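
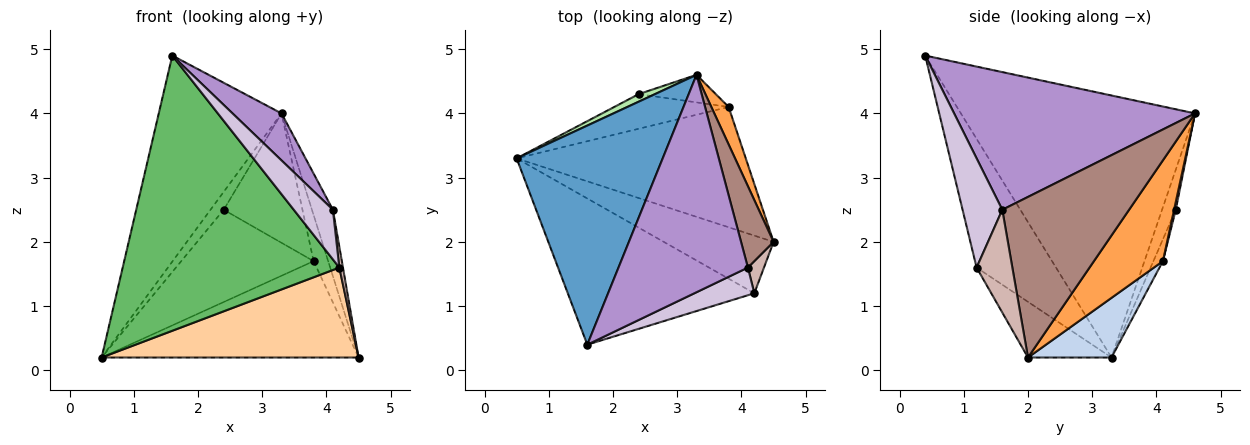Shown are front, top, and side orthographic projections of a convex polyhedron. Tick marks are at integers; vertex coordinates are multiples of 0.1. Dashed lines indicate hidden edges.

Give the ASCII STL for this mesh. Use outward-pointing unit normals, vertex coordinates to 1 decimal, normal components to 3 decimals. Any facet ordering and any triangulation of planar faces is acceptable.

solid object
 facet normal -0.794 0.416 0.443
  outer loop
   vertex 3.3 4.6 4.0
   vertex 0.5 3.3 0.2
   vertex 1.6 0.4 4.9
  endloop
 endfacet
 facet normal 0.199 0.613 -0.765
  outer loop
   vertex 3.8 4.1 1.7
   vertex 4.5 2.0 0.2
   vertex 0.5 3.3 0.2
  endloop
 endfacet
 facet normal 0.965 0.203 0.166
  outer loop
   vertex 3.8 4.1 1.7
   vertex 3.3 4.6 4.0
   vertex 4.5 2.0 0.2
  endloop
 endfacet
 facet normal -0.264 -0.812 -0.521
  outer loop
   vertex 4.2 1.2 1.6
   vertex 0.5 3.3 0.2
   vertex 4.5 2.0 0.2
  endloop
 endfacet
 facet normal -0.308 -0.840 -0.446
  outer loop
   vertex 4.2 1.2 1.6
   vertex 1.6 0.4 4.9
   vertex 0.5 3.3 0.2
  endloop
 endfacet
 facet normal -0.691 0.666 0.282
  outer loop
   vertex 2.4 4.3 2.5
   vertex 0.5 3.3 0.2
   vertex 3.3 4.6 4.0
  endloop
 endfacet
 facet normal -0.067 0.934 -0.351
  outer loop
   vertex 2.4 4.3 2.5
   vertex 3.8 4.1 1.7
   vertex 0.5 3.3 0.2
  endloop
 endfacet
 facet normal 0.021 0.978 -0.208
  outer loop
   vertex 2.4 4.3 2.5
   vertex 3.3 4.6 4.0
   vertex 3.8 4.1 1.7
  endloop
 endfacet
 facet normal 0.721 -0.147 0.678
  outer loop
   vertex 4.1 1.6 2.5
   vertex 3.3 4.6 4.0
   vertex 1.6 0.4 4.9
  endloop
 endfacet
 facet normal 0.663 -0.654 0.364
  outer loop
   vertex 4.1 1.6 2.5
   vertex 1.6 0.4 4.9
   vertex 4.2 1.2 1.6
  endloop
 endfacet
 facet normal 0.967 0.160 0.196
  outer loop
   vertex 4.1 1.6 2.5
   vertex 4.5 2.0 0.2
   vertex 3.3 4.6 4.0
  endloop
 endfacet
 facet normal 0.983 -0.100 0.154
  outer loop
   vertex 4.1 1.6 2.5
   vertex 4.2 1.2 1.6
   vertex 4.5 2.0 0.2
  endloop
 endfacet
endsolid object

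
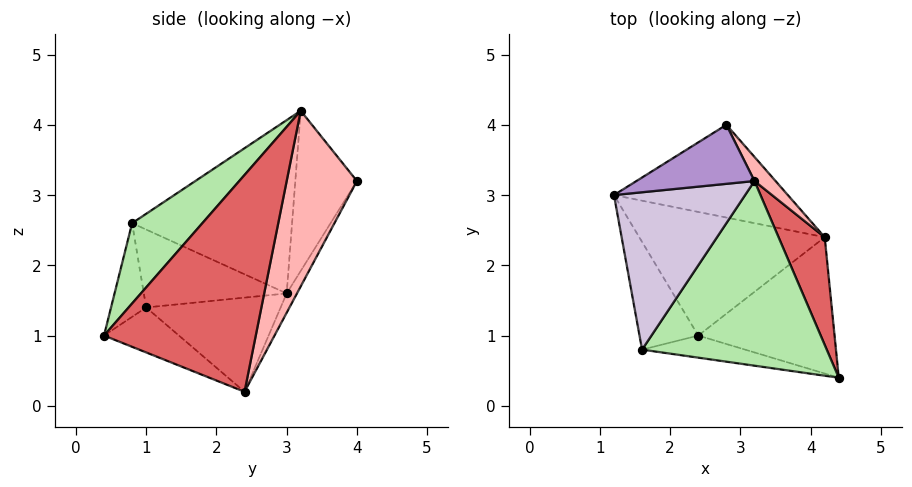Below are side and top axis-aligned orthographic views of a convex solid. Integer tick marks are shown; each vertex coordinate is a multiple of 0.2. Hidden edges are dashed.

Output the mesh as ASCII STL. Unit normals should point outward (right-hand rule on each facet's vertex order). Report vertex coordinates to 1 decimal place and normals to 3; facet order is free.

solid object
 facet normal -0.054 0.870 -0.490
  outer loop
   vertex 4.2 2.4 0.2
   vertex 1.2 3.0 1.6
   vertex 2.8 4.0 3.2
  endloop
 endfacet
 facet normal -0.736 -0.386 -0.555
  outer loop
   vertex 2.4 1.0 1.4
   vertex 1.6 0.8 2.6
   vertex 1.2 3.0 1.6
  endloop
 endfacet
 facet normal -0.334 -0.868 -0.367
  outer loop
   vertex 2.4 1.0 1.4
   vertex 4.4 0.4 1.0
   vertex 1.6 0.8 2.6
  endloop
 endfacet
 facet normal -0.445 -0.179 -0.877
  outer loop
   vertex 2.4 1.0 1.4
   vertex 1.2 3.0 1.6
   vertex 4.2 2.4 0.2
  endloop
 endfacet
 facet normal -0.290 -0.380 -0.878
  outer loop
   vertex 2.4 1.0 1.4
   vertex 4.2 2.4 0.2
   vertex 4.4 0.4 1.0
  endloop
 endfacet
 facet normal 0.300 -0.659 0.689
  outer loop
   vertex 3.2 3.2 4.2
   vertex 1.6 0.8 2.6
   vertex 4.4 0.4 1.0
  endloop
 endfacet
 facet normal 0.962 0.178 0.205
  outer loop
   vertex 3.2 3.2 4.2
   vertex 4.4 0.4 1.0
   vertex 4.2 2.4 0.2
  endloop
 endfacet
 facet normal 0.834 0.542 0.100
  outer loop
   vertex 3.2 3.2 4.2
   vertex 4.2 2.4 0.2
   vertex 2.8 4.0 3.2
  endloop
 endfacet
 facet normal -0.762 0.321 0.562
  outer loop
   vertex 3.2 3.2 4.2
   vertex 2.8 4.0 3.2
   vertex 1.2 3.0 1.6
  endloop
 endfacet
 facet normal -0.791 0.128 0.598
  outer loop
   vertex 3.2 3.2 4.2
   vertex 1.2 3.0 1.6
   vertex 1.6 0.8 2.6
  endloop
 endfacet
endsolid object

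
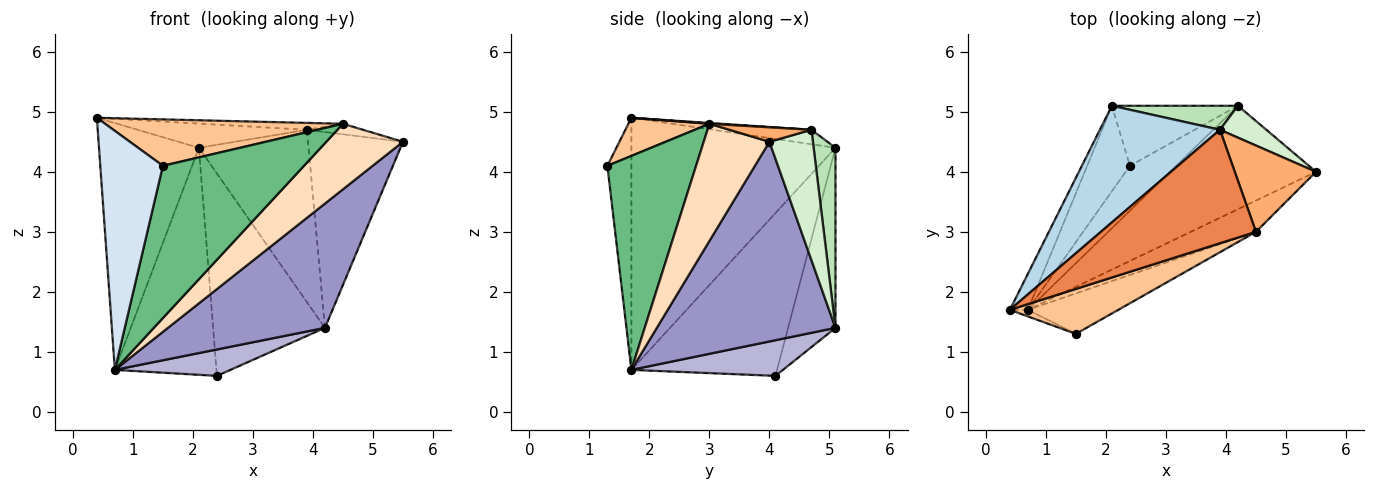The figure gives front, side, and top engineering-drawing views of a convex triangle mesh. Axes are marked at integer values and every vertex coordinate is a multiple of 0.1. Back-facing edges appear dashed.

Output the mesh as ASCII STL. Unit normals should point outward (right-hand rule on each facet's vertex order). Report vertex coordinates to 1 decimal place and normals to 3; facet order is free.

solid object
 facet normal -0.896 0.439 -0.064
  outer loop
   vertex 0.7 1.7 0.7
   vertex 0.4 1.7 4.9
   vertex 2.1 5.1 4.4
  endloop
 endfacet
 facet normal -0.802 0.559 -0.210
  outer loop
   vertex 0.7 1.7 0.7
   vertex 2.1 5.1 4.4
   vertex 2.4 4.1 0.6
  endloop
 endfacet
 facet normal -0.117 0.202 0.972
  outer loop
   vertex 3.9 4.7 4.7
   vertex 2.1 5.1 4.4
   vertex 0.4 1.7 4.9
  endloop
 endfacet
 facet normal -0.358 -0.933 -0.026
  outer loop
   vertex 1.5 1.3 4.1
   vertex 0.4 1.7 4.9
   vertex 0.7 1.7 0.7
  endloop
 endfacet
 facet normal 0.005 0.061 0.998
  outer loop
   vertex 4.5 3.0 4.8
   vertex 3.9 4.7 4.7
   vertex 0.4 1.7 4.9
  endloop
 endfacet
 facet normal 0.174 0.119 0.977
  outer loop
   vertex 4.5 3.0 4.8
   vertex 5.5 4.0 4.5
   vertex 3.9 4.7 4.7
  endloop
 endfacet
 facet normal 0.238 -0.698 0.676
  outer loop
   vertex 4.5 3.0 4.8
   vertex 0.4 1.7 4.9
   vertex 1.5 1.3 4.1
  endloop
 endfacet
 facet normal 0.612 -0.714 -0.341
  outer loop
   vertex 4.5 3.0 4.8
   vertex 0.7 1.7 0.7
   vertex 5.5 4.0 4.5
  endloop
 endfacet
 facet normal 0.519 -0.826 -0.219
  outer loop
   vertex 4.5 3.0 4.8
   vertex 1.5 1.3 4.1
   vertex 0.7 1.7 0.7
  endloop
 endfacet
 facet normal -0.376 0.888 -0.263
  outer loop
   vertex 4.2 5.1 1.4
   vertex 2.4 4.1 0.6
   vertex 2.1 5.1 4.4
  endloop
 endfacet
 facet normal 0.193 0.972 0.135
  outer loop
   vertex 4.2 5.1 1.4
   vertex 2.1 5.1 4.4
   vertex 3.9 4.7 4.7
  endloop
 endfacet
 facet normal 0.412 0.899 0.146
  outer loop
   vertex 4.2 5.1 1.4
   vertex 3.9 4.7 4.7
   vertex 5.5 4.0 4.5
  endloop
 endfacet
 facet normal 0.658 -0.579 -0.481
  outer loop
   vertex 4.2 5.1 1.4
   vertex 5.5 4.0 4.5
   vertex 0.7 1.7 0.7
  endloop
 endfacet
 facet normal 0.554 -0.422 -0.718
  outer loop
   vertex 4.2 5.1 1.4
   vertex 0.7 1.7 0.7
   vertex 2.4 4.1 0.6
  endloop
 endfacet
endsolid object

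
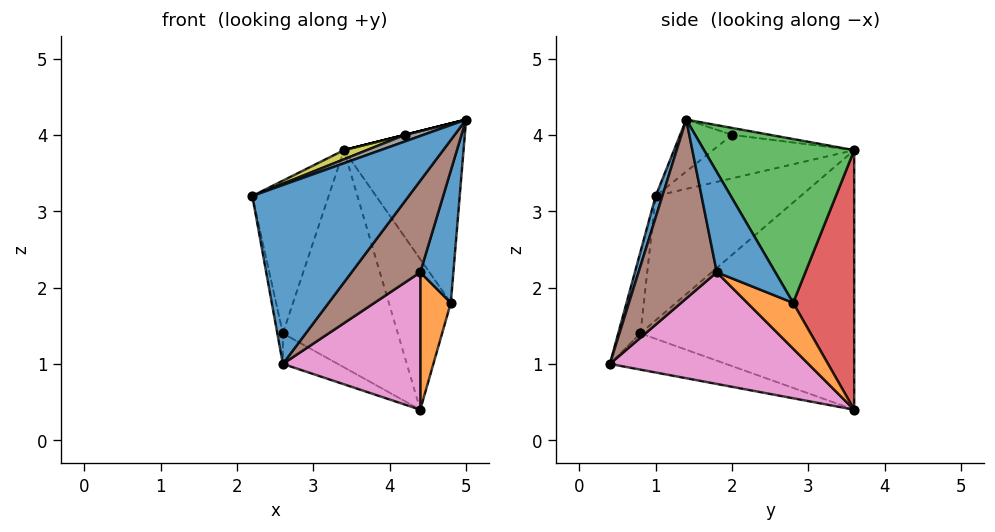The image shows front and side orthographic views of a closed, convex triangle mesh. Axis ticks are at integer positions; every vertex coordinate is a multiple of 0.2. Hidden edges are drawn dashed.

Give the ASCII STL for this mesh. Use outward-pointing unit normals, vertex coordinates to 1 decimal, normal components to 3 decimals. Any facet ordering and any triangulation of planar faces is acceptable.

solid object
 facet normal 0.041 -0.962 0.270
  outer loop
   vertex 2.6 0.4 1.0
   vertex 5.0 1.4 4.2
   vertex 2.2 1.0 3.2
  endloop
 endfacet
 facet normal -0.943 0.236 -0.236
  outer loop
   vertex 2.6 0.8 1.4
   vertex 2.6 0.4 1.0
   vertex 2.2 1.0 3.2
  endloop
 endfacet
 facet normal -0.831 0.394 -0.394
  outer loop
   vertex 2.6 0.8 1.4
   vertex 4.4 3.6 0.4
   vertex 2.6 0.4 1.0
  endloop
 endfacet
 facet normal -0.859 0.452 -0.241
  outer loop
   vertex 2.6 0.8 1.4
   vertex 2.2 1.0 3.2
   vertex 3.4 3.6 3.8
  endloop
 endfacet
 facet normal -0.853 0.459 -0.251
  outer loop
   vertex 2.6 0.8 1.4
   vertex 3.4 3.6 3.8
   vertex 4.4 3.6 0.4
  endloop
 endfacet
 facet normal 0.708 -0.621 -0.337
  outer loop
   vertex 4.4 1.8 2.2
   vertex 5.0 1.4 4.2
   vertex 2.6 0.4 1.0
  endloop
 endfacet
 facet normal 0.715 -0.495 -0.495
  outer loop
   vertex 4.4 1.8 2.2
   vertex 2.6 0.4 1.0
   vertex 4.4 3.6 0.4
  endloop
 endfacet
 facet normal -0.320 -0.113 0.941
  outer loop
   vertex 4.2 2.0 4.0
   vertex 2.2 1.0 3.2
   vertex 5.0 1.4 4.2
  endloop
 endfacet
 facet normal -0.346 -0.056 0.936
  outer loop
   vertex 4.2 2.0 4.0
   vertex 3.4 3.6 3.8
   vertex 2.2 1.0 3.2
  endloop
 endfacet
 facet normal -0.243 0.000 0.970
  outer loop
   vertex 4.2 2.0 4.0
   vertex 5.0 1.4 4.2
   vertex 3.4 3.6 3.8
  endloop
 endfacet
 facet normal 0.819 -0.463 -0.338
  outer loop
   vertex 4.8 2.8 1.8
   vertex 5.0 1.4 4.2
   vertex 4.4 1.8 2.2
  endloop
 endfacet
 facet normal 0.728 -0.485 -0.485
  outer loop
   vertex 4.8 2.8 1.8
   vertex 4.4 1.8 2.2
   vertex 4.4 3.6 0.4
  endloop
 endfacet
 facet normal 0.750 0.597 0.286
  outer loop
   vertex 4.8 2.8 1.8
   vertex 3.4 3.6 3.8
   vertex 5.0 1.4 4.2
  endloop
 endfacet
 facet normal 0.687 0.698 0.202
  outer loop
   vertex 4.8 2.8 1.8
   vertex 4.4 3.6 0.4
   vertex 3.4 3.6 3.8
  endloop
 endfacet
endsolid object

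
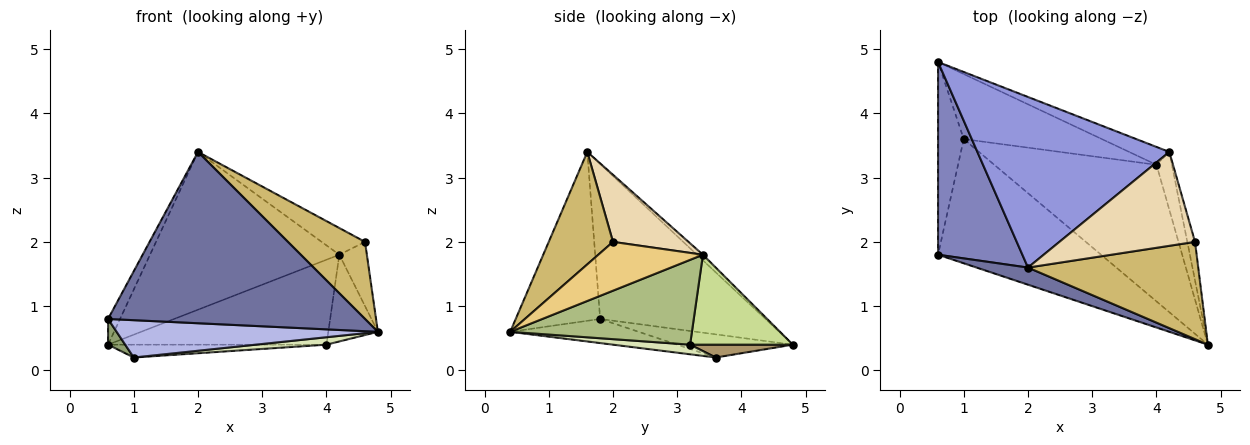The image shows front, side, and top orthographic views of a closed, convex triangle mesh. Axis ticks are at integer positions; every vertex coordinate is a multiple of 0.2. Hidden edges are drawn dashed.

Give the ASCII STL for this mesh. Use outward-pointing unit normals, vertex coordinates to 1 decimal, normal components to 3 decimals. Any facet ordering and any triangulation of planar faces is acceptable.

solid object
 facet normal -0.311 -0.946 0.095
  outer loop
   vertex 2.0 1.6 3.4
   vertex 0.6 1.8 0.8
   vertex 4.8 0.4 0.6
  endloop
 endfacet
 facet normal -0.877 0.064 0.477
  outer loop
   vertex 2.0 1.6 3.4
   vertex 0.6 4.8 0.4
   vertex 0.6 1.8 0.8
  endloop
 endfacet
 facet normal -0.021 0.679 0.734
  outer loop
   vertex 4.2 3.4 1.8
   vertex 0.6 4.8 0.4
   vertex 2.0 1.6 3.4
  endloop
 endfacet
 facet normal -0.140 -0.285 -0.948
  outer loop
   vertex 1.0 3.6 0.2
   vertex 4.8 0.4 0.6
   vertex 0.6 1.8 0.8
  endloop
 endfacet
 facet normal -0.666 -0.099 -0.740
  outer loop
   vertex 1.0 3.6 0.2
   vertex 0.6 1.8 0.8
   vertex 0.6 4.8 0.4
  endloop
 endfacet
 facet normal 0.950 0.259 -0.173
  outer loop
   vertex 4.0 3.2 0.4
   vertex 4.2 3.4 1.8
   vertex 4.8 0.4 0.6
  endloop
 endfacet
 facet normal 0.418 0.889 -0.187
  outer loop
   vertex 4.0 3.2 0.4
   vertex 0.6 4.8 0.4
   vertex 4.2 3.4 1.8
  endloop
 endfacet
 facet normal 0.059 -0.054 -0.997
  outer loop
   vertex 4.0 3.2 0.4
   vertex 4.8 0.4 0.6
   vertex 1.0 3.6 0.2
  endloop
 endfacet
 facet normal 0.091 0.193 -0.977
  outer loop
   vertex 4.0 3.2 0.4
   vertex 1.0 3.6 0.2
   vertex 0.6 4.8 0.4
  endloop
 endfacet
 facet normal 0.460 -0.552 0.696
  outer loop
   vertex 4.6 2.0 2.0
   vertex 2.0 1.6 3.4
   vertex 4.8 0.4 0.6
  endloop
 endfacet
 facet normal 0.956 0.252 -0.151
  outer loop
   vertex 4.6 2.0 2.0
   vertex 4.8 0.4 0.6
   vertex 4.2 3.4 1.8
  endloop
 endfacet
 facet normal 0.430 0.247 0.869
  outer loop
   vertex 4.6 2.0 2.0
   vertex 4.2 3.4 1.8
   vertex 2.0 1.6 3.4
  endloop
 endfacet
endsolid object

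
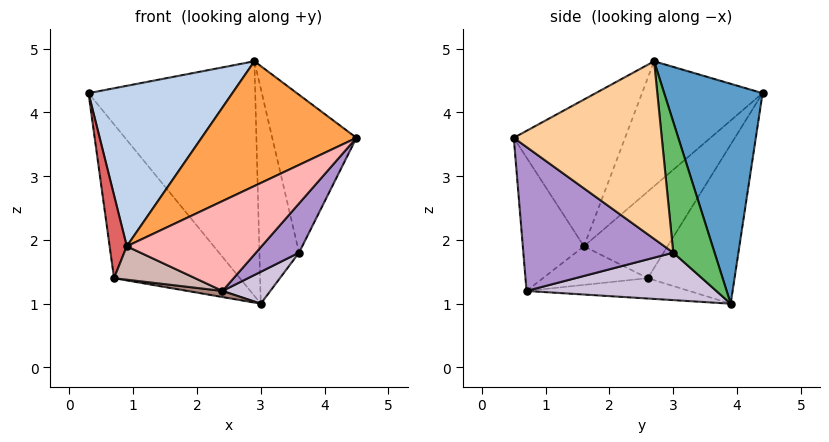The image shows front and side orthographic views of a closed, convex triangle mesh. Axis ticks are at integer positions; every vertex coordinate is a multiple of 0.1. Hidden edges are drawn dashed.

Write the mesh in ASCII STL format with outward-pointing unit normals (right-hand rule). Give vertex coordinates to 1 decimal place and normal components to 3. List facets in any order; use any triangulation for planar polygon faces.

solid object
 facet normal 0.489 0.828 0.274
  outer loop
   vertex 2.9 2.7 4.8
   vertex 3.0 3.9 1.0
   vertex 0.3 4.4 4.3
  endloop
 endfacet
 facet normal -0.518 -0.618 0.592
  outer loop
   vertex 0.9 1.6 1.9
   vertex 2.9 2.7 4.8
   vertex 0.3 4.4 4.3
  endloop
 endfacet
 facet normal -0.476 -0.662 0.579
  outer loop
   vertex 0.9 1.6 1.9
   vertex 4.5 0.5 3.6
   vertex 2.9 2.7 4.8
  endloop
 endfacet
 facet normal 0.843 0.480 0.245
  outer loop
   vertex 3.6 3.0 1.8
   vertex 2.9 2.7 4.8
   vertex 4.5 0.5 3.6
  endloop
 endfacet
 facet normal 0.702 0.674 0.231
  outer loop
   vertex 3.6 3.0 1.8
   vertex 3.0 3.9 1.0
   vertex 2.9 2.7 4.8
  endloop
 endfacet
 facet normal -0.489 0.709 -0.508
  outer loop
   vertex 0.7 2.6 1.4
   vertex 0.3 4.4 4.3
   vertex 3.0 3.9 1.0
  endloop
 endfacet
 facet normal -0.980 -0.201 -0.010
  outer loop
   vertex 0.7 2.6 1.4
   vertex 0.9 1.6 1.9
   vertex 0.3 4.4 4.3
  endloop
 endfacet
 facet normal -0.397 -0.876 0.275
  outer loop
   vertex 2.4 0.7 1.2
   vertex 4.5 0.5 3.6
   vertex 0.9 1.6 1.9
  endloop
 endfacet
 facet normal 0.727 -0.209 -0.654
  outer loop
   vertex 2.4 0.7 1.2
   vertex 3.6 3.0 1.8
   vertex 4.5 0.5 3.6
  endloop
 endfacet
 facet normal 0.685 -0.173 -0.708
  outer loop
   vertex 2.4 0.7 1.2
   vertex 3.0 3.9 1.0
   vertex 3.6 3.0 1.8
  endloop
 endfacet
 facet normal -0.153 -0.033 -0.988
  outer loop
   vertex 2.4 0.7 1.2
   vertex 0.7 2.6 1.4
   vertex 3.0 3.9 1.0
  endloop
 endfacet
 facet normal -0.586 -0.453 -0.672
  outer loop
   vertex 2.4 0.7 1.2
   vertex 0.9 1.6 1.9
   vertex 0.7 2.6 1.4
  endloop
 endfacet
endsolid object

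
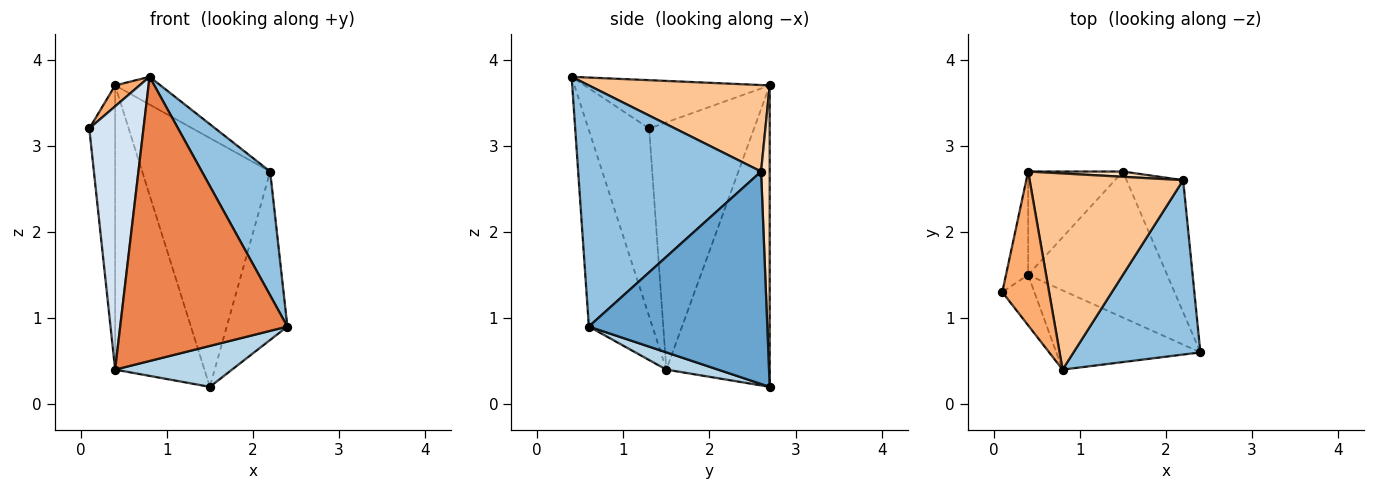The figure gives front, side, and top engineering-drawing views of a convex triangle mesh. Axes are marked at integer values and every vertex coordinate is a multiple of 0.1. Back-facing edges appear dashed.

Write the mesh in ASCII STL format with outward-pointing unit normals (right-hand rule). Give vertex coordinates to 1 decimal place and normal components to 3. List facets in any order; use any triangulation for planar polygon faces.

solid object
 facet normal 0.918 0.312 -0.245
  outer loop
   vertex 2.2 2.6 2.7
   vertex 2.4 0.6 0.9
   vertex 1.5 2.7 0.2
  endloop
 endfacet
 facet normal 0.840 -0.314 0.442
  outer loop
   vertex 2.2 2.6 2.7
   vertex 0.8 0.4 3.8
   vertex 2.4 0.6 0.9
  endloop
 endfacet
 facet normal 0.118 -0.268 -0.956
  outer loop
   vertex 0.4 1.5 0.4
   vertex 1.5 2.7 0.2
   vertex 2.4 0.6 0.9
  endloop
 endfacet
 facet normal -0.740 -0.660 -0.126
  outer loop
   vertex 0.4 1.5 0.4
   vertex 0.8 0.4 3.8
   vertex 0.1 1.3 3.2
  endloop
 endfacet
 facet normal -0.344 -0.904 -0.252
  outer loop
   vertex 0.4 1.5 0.4
   vertex 2.4 0.6 0.9
   vertex 0.8 0.4 3.8
  endloop
 endfacet
 facet normal -0.715 -0.094 0.693
  outer loop
   vertex 0.4 2.7 3.7
   vertex 0.1 1.3 3.2
   vertex 0.8 0.4 3.8
  endloop
 endfacet
 facet normal 0.487 0.122 0.865
  outer loop
   vertex 0.4 2.7 3.7
   vertex 0.8 0.4 3.8
   vertex 2.2 2.6 2.7
  endloop
 endfacet
 facet normal 0.067 0.998 0.021
  outer loop
   vertex 0.4 2.7 3.7
   vertex 2.2 2.6 2.7
   vertex 1.5 2.7 0.2
  endloop
 endfacet
 facet normal -0.967 0.238 -0.087
  outer loop
   vertex 0.4 2.7 3.7
   vertex 0.4 1.5 0.4
   vertex 0.1 1.3 3.2
  endloop
 endfacet
 facet normal -0.736 0.636 -0.231
  outer loop
   vertex 0.4 2.7 3.7
   vertex 1.5 2.7 0.2
   vertex 0.4 1.5 0.4
  endloop
 endfacet
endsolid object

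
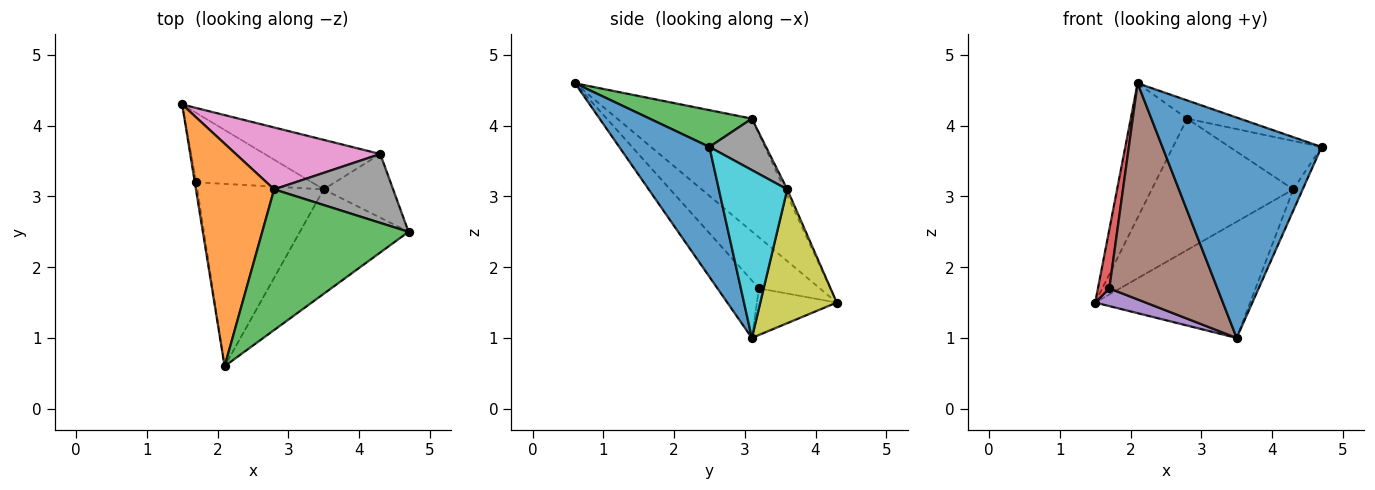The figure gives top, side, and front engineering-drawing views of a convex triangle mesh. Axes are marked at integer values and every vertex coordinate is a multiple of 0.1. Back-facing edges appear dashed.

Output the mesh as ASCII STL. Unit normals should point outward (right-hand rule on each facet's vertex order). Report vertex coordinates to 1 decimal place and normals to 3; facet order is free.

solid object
 facet normal 0.456 -0.804 -0.381
  outer loop
   vertex 3.5 3.1 1.0
   vertex 4.7 2.5 3.7
   vertex 2.1 0.6 4.6
  endloop
 endfacet
 facet normal -0.777 0.325 0.539
  outer loop
   vertex 2.8 3.1 4.1
   vertex 1.5 4.3 1.5
   vertex 2.1 0.6 4.6
  endloop
 endfacet
 facet normal 0.242 0.125 0.962
  outer loop
   vertex 2.8 3.1 4.1
   vertex 2.1 0.6 4.6
   vertex 4.7 2.5 3.7
  endloop
 endfacet
 facet normal -0.982 -0.184 -0.029
  outer loop
   vertex 1.7 3.2 1.7
   vertex 2.1 0.6 4.6
   vertex 1.5 4.3 1.5
  endloop
 endfacet
 facet normal -0.364 -0.230 -0.903
  outer loop
   vertex 1.7 3.2 1.7
   vertex 1.5 4.3 1.5
   vertex 3.5 3.1 1.0
  endloop
 endfacet
 facet normal -0.281 -0.733 -0.619
  outer loop
   vertex 1.7 3.2 1.7
   vertex 3.5 3.1 1.0
   vertex 2.1 0.6 4.6
  endloop
 endfacet
 facet normal -0.017 0.904 0.426
  outer loop
   vertex 4.3 3.6 3.1
   vertex 1.5 4.3 1.5
   vertex 2.8 3.1 4.1
  endloop
 endfacet
 facet normal 0.334 0.542 0.771
  outer loop
   vertex 4.3 3.6 3.1
   vertex 2.8 3.1 4.1
   vertex 4.7 2.5 3.7
  endloop
 endfacet
 facet normal 0.413 0.838 -0.357
  outer loop
   vertex 4.3 3.6 3.1
   vertex 3.5 3.1 1.0
   vertex 1.5 4.3 1.5
  endloop
 endfacet
 facet normal 0.917 0.126 -0.379
  outer loop
   vertex 4.3 3.6 3.1
   vertex 4.7 2.5 3.7
   vertex 3.5 3.1 1.0
  endloop
 endfacet
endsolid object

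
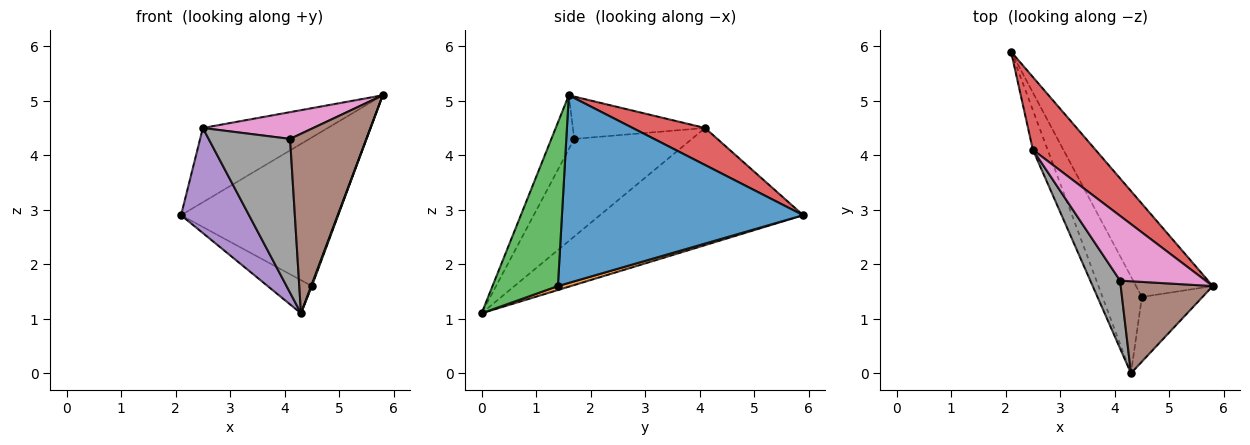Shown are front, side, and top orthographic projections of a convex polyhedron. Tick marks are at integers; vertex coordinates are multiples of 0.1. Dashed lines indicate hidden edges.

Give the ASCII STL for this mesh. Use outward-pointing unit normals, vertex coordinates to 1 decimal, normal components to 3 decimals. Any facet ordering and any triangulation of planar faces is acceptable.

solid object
 facet normal 0.793 0.516 -0.324
  outer loop
   vertex 4.5 1.4 1.6
   vertex 2.1 5.9 2.9
   vertex 5.8 1.6 5.1
  endloop
 endfacet
 facet normal 0.095 0.323 -0.942
  outer loop
   vertex 4.5 1.4 1.6
   vertex 4.3 0.0 1.1
   vertex 2.1 5.9 2.9
  endloop
 endfacet
 facet normal 0.938 -0.010 -0.348
  outer loop
   vertex 4.5 1.4 1.6
   vertex 5.8 1.6 5.1
   vertex 4.3 0.0 1.1
  endloop
 endfacet
 facet normal 0.382 0.660 0.647
  outer loop
   vertex 2.5 4.1 4.5
   vertex 5.8 1.6 5.1
   vertex 2.1 5.9 2.9
  endloop
 endfacet
 facet normal -0.942 -0.315 -0.119
  outer loop
   vertex 2.5 4.1 4.5
   vertex 2.1 5.9 2.9
   vertex 4.3 0.0 1.1
  endloop
 endfacet
 facet normal -0.258 -0.860 0.441
  outer loop
   vertex 4.1 1.7 4.3
   vertex 4.3 0.0 1.1
   vertex 5.8 1.6 5.1
  endloop
 endfacet
 facet normal -0.416 -0.347 0.840
  outer loop
   vertex 4.1 1.7 4.3
   vertex 5.8 1.6 5.1
   vertex 2.5 4.1 4.5
  endloop
 endfacet
 facet normal -0.798 -0.552 0.243
  outer loop
   vertex 4.1 1.7 4.3
   vertex 2.5 4.1 4.5
   vertex 4.3 0.0 1.1
  endloop
 endfacet
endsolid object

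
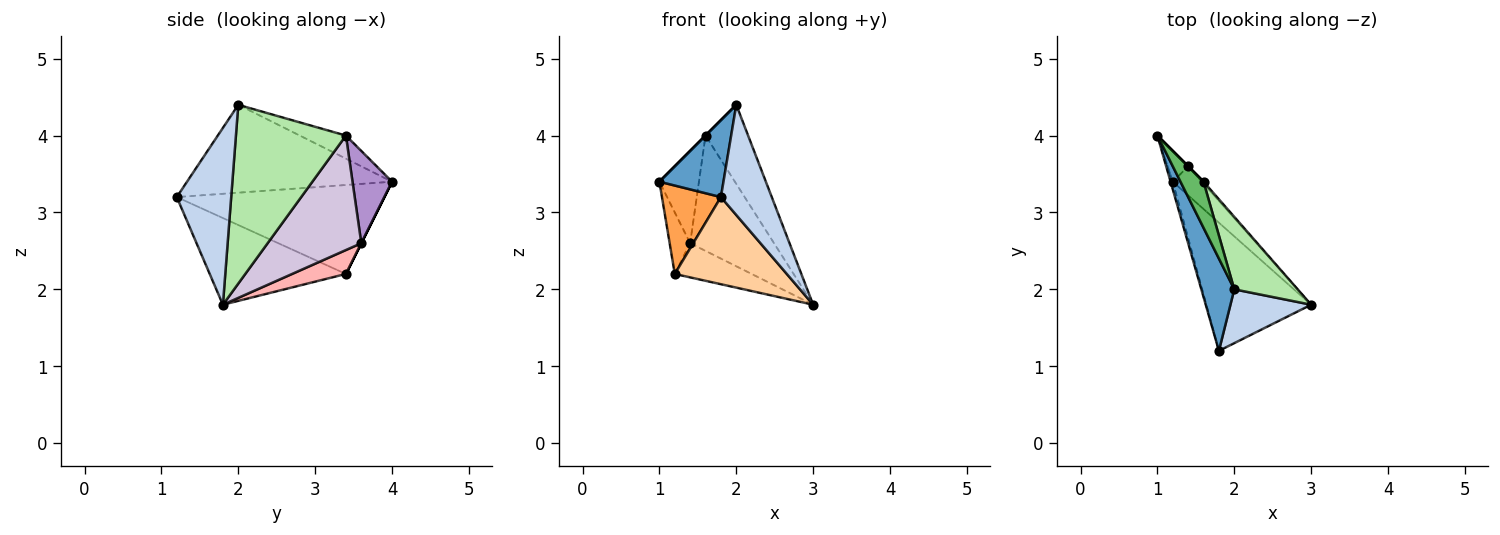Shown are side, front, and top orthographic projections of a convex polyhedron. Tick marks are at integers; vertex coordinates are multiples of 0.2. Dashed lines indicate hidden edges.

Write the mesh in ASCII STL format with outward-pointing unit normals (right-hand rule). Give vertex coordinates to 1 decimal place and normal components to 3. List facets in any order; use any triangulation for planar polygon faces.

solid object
 facet normal -0.899 -0.281 0.337
  outer loop
   vertex 2.0 2.0 4.4
   vertex 1.0 4.0 3.4
   vertex 1.8 1.2 3.2
  endloop
 endfacet
 facet normal 0.693 -0.648 0.316
  outer loop
   vertex 2.0 2.0 4.4
   vertex 1.8 1.2 3.2
   vertex 3.0 1.8 1.8
  endloop
 endfacet
 facet normal -0.962 -0.273 -0.024
  outer loop
   vertex 1.2 3.4 2.2
   vertex 1.8 1.2 3.2
   vertex 1.0 4.0 3.4
  endloop
 endfacet
 facet normal -0.564 -0.464 -0.683
  outer loop
   vertex 1.2 3.4 2.2
   vertex 3.0 1.8 1.8
   vertex 1.8 1.2 3.2
  endloop
 endfacet
 facet normal -0.707 0.000 0.707
  outer loop
   vertex 1.6 3.4 4.0
   vertex 1.0 4.0 3.4
   vertex 2.0 2.0 4.4
  endloop
 endfacet
 facet normal 0.885 0.343 0.314
  outer loop
   vertex 1.6 3.4 4.0
   vertex 2.0 2.0 4.4
   vertex 3.0 1.8 1.8
  endloop
 endfacet
 facet normal 0.000 0.894 -0.447
  outer loop
   vertex 1.4 3.6 2.6
   vertex 1.2 3.4 2.2
   vertex 1.0 4.0 3.4
  endloop
 endfacet
 facet normal 0.471 0.672 -0.571
  outer loop
   vertex 1.4 3.6 2.6
   vertex 3.0 1.8 1.8
   vertex 1.2 3.4 2.2
  endloop
 endfacet
 facet normal 0.707 0.707 0.000
  outer loop
   vertex 1.4 3.6 2.6
   vertex 1.0 4.0 3.4
   vertex 1.6 3.4 4.0
  endloop
 endfacet
 facet normal 0.745 0.667 -0.011
  outer loop
   vertex 1.4 3.6 2.6
   vertex 1.6 3.4 4.0
   vertex 3.0 1.8 1.8
  endloop
 endfacet
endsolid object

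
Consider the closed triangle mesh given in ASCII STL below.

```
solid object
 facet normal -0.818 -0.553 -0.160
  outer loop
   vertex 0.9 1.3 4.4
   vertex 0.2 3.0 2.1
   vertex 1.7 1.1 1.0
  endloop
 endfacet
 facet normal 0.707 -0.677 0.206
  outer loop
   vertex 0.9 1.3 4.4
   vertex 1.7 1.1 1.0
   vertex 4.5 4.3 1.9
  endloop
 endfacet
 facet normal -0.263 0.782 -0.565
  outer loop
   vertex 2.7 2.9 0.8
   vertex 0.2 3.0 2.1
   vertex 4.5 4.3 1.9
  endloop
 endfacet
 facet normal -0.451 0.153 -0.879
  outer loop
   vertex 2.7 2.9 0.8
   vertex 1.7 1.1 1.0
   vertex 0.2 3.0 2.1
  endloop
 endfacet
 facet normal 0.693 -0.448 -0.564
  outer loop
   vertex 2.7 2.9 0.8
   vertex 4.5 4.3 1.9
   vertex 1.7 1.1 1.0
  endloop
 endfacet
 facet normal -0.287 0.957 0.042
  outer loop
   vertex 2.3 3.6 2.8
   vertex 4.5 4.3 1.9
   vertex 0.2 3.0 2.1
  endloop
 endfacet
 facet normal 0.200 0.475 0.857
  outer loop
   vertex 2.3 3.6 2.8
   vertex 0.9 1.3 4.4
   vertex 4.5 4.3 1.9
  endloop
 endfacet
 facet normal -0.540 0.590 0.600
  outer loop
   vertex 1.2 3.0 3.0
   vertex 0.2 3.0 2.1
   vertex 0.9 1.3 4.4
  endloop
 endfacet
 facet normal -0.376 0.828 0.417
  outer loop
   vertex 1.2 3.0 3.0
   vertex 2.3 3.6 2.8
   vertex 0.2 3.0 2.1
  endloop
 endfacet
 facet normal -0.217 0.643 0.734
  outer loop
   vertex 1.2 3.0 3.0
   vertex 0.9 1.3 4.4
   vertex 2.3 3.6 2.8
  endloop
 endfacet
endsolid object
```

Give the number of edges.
15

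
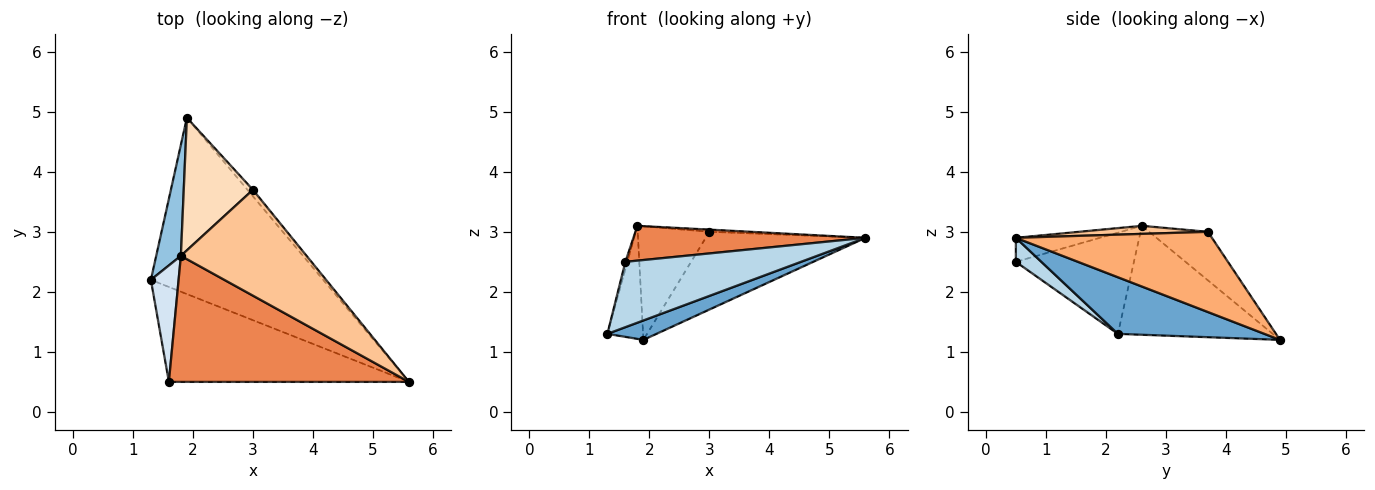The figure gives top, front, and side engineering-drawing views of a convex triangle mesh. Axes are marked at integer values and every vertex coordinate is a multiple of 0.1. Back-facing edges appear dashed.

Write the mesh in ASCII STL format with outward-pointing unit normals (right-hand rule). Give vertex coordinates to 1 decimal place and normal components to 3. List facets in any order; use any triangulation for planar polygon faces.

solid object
 facet normal 0.310 -0.104 -0.945
  outer loop
   vertex 1.9 4.9 1.2
   vertex 5.6 0.5 2.9
   vertex 1.3 2.2 1.3
  endloop
 endfacet
 facet normal -0.952 0.219 0.216
  outer loop
   vertex 1.8 2.6 3.1
   vertex 1.9 4.9 1.2
   vertex 1.3 2.2 1.3
  endloop
 endfacet
 facet normal 0.082 -0.565 -0.821
  outer loop
   vertex 1.6 0.5 2.5
   vertex 1.3 2.2 1.3
   vertex 5.6 0.5 2.9
  endloop
 endfacet
 facet normal -0.964 0.016 0.264
  outer loop
   vertex 1.6 0.5 2.5
   vertex 1.8 2.6 3.1
   vertex 1.3 2.2 1.3
  endloop
 endfacet
 facet normal -0.096 -0.265 0.959
  outer loop
   vertex 1.6 0.5 2.5
   vertex 5.6 0.5 2.9
   vertex 1.8 2.6 3.1
  endloop
 endfacet
 facet normal 0.774 0.631 -0.053
  outer loop
   vertex 3.0 3.7 3.0
   vertex 5.6 0.5 2.9
   vertex 1.9 4.9 1.2
  endloop
 endfacet
 facet normal 0.064 0.021 0.998
  outer loop
   vertex 3.0 3.7 3.0
   vertex 1.8 2.6 3.1
   vertex 5.6 0.5 2.9
  endloop
 endfacet
 facet normal -0.470 0.574 0.670
  outer loop
   vertex 3.0 3.7 3.0
   vertex 1.9 4.9 1.2
   vertex 1.8 2.6 3.1
  endloop
 endfacet
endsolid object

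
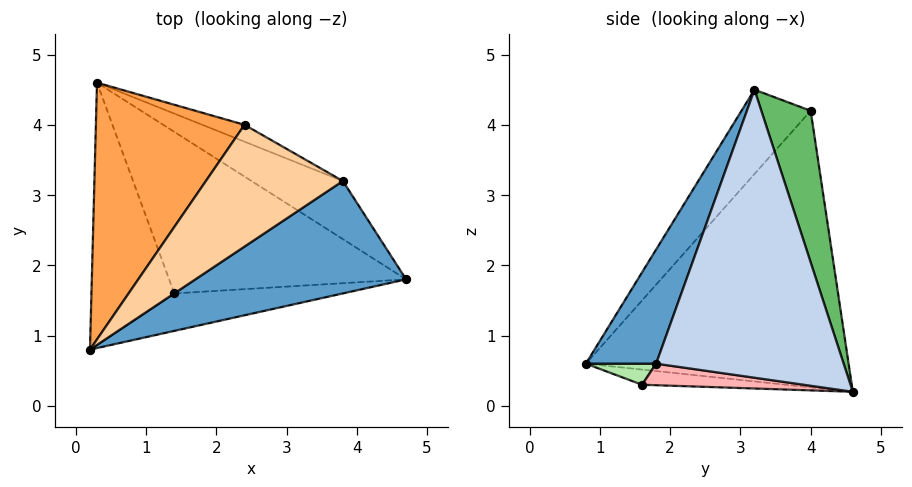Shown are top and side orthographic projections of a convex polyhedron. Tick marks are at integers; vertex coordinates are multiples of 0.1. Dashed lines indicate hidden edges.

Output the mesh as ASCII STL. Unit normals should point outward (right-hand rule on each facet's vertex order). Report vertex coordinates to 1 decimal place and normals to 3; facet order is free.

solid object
 facet normal 0.201 -0.906 0.372
  outer loop
   vertex 3.8 3.2 4.5
   vertex 0.2 0.8 0.6
   vertex 4.7 1.8 0.6
  endloop
 endfacet
 facet normal 0.540 0.824 -0.171
  outer loop
   vertex 3.8 3.2 4.5
   vertex 4.7 1.8 0.6
   vertex 0.3 4.6 0.2
  endloop
 endfacet
 facet normal -0.879 0.073 0.472
  outer loop
   vertex 2.4 4.0 4.2
   vertex 0.3 4.6 0.2
   vertex 0.2 0.8 0.6
  endloop
 endfacet
 facet normal -0.450 -0.513 0.731
  outer loop
   vertex 2.4 4.0 4.2
   vertex 0.2 0.8 0.6
   vertex 3.8 3.2 4.5
  endloop
 endfacet
 facet normal 0.514 0.846 -0.143
  outer loop
   vertex 2.4 4.0 4.2
   vertex 3.8 3.2 4.5
   vertex 0.3 4.6 0.2
  endloop
 endfacet
 facet normal 0.108 -0.487 -0.866
  outer loop
   vertex 1.4 1.6 0.3
   vertex 4.7 1.8 0.6
   vertex 0.2 0.8 0.6
  endloop
 endfacet
 facet normal -0.179 -0.098 -0.979
  outer loop
   vertex 1.4 1.6 0.3
   vertex 0.2 0.8 0.6
   vertex 0.3 4.6 0.2
  endloop
 endfacet
 facet normal 0.091 0.000 -0.996
  outer loop
   vertex 1.4 1.6 0.3
   vertex 0.3 4.6 0.2
   vertex 4.7 1.8 0.6
  endloop
 endfacet
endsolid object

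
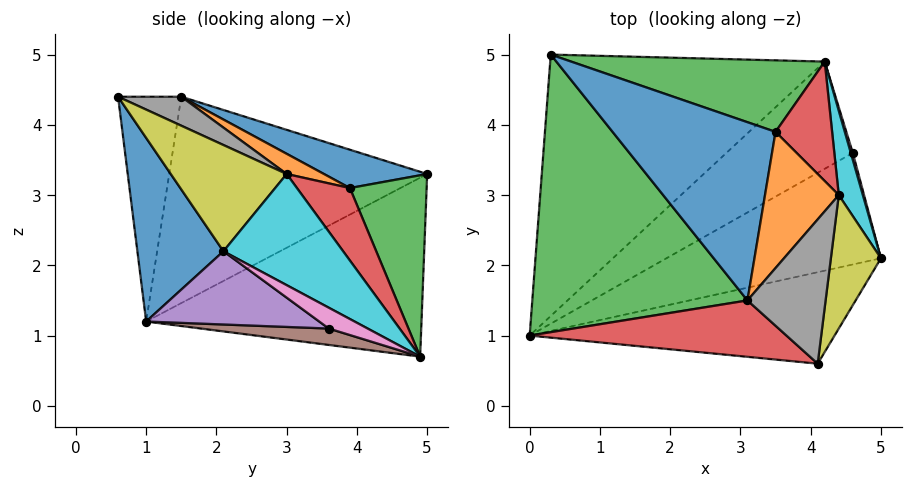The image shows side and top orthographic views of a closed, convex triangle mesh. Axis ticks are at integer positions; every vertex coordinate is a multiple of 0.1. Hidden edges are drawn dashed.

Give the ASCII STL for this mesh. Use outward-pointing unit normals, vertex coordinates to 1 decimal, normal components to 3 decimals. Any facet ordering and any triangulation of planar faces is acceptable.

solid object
 facet normal 0.278 -0.843 -0.461
  outer loop
   vertex 4.1 0.6 4.4
   vertex 0.0 1.0 1.2
   vertex 5.0 2.1 2.2
  endloop
 endfacet
 facet normal -0.492 0.433 -0.755
  outer loop
   vertex 4.2 4.9 0.7
   vertex 0.0 1.0 1.2
   vertex 0.3 5.0 3.3
  endloop
 endfacet
 facet normal -0.658 -0.311 0.686
  outer loop
   vertex 3.1 1.5 4.4
   vertex 0.3 5.0 3.3
   vertex 0.0 1.0 1.2
  endloop
 endfacet
 facet normal -0.532 -0.591 0.607
  outer loop
   vertex 3.1 1.5 4.4
   vertex 0.0 1.0 1.2
   vertex 4.1 0.6 4.4
  endloop
 endfacet
 facet normal 0.276 -0.519 -0.809
  outer loop
   vertex 4.6 3.6 1.1
   vertex 5.0 2.1 2.2
   vertex 0.0 1.0 1.2
  endloop
 endfacet
 facet normal 0.124 -0.257 -0.958
  outer loop
   vertex 4.6 3.6 1.1
   vertex 0.0 1.0 1.2
   vertex 4.2 4.9 0.7
  endloop
 endfacet
 facet normal 0.944 0.318 0.091
  outer loop
   vertex 4.6 3.6 1.1
   vertex 4.2 4.9 0.7
   vertex 5.0 2.1 2.2
  endloop
 endfacet
 facet normal 0.324 0.360 0.875
  outer loop
   vertex 4.4 3.0 3.3
   vertex 3.1 1.5 4.4
   vertex 4.1 0.6 4.4
  endloop
 endfacet
 facet normal 0.902 0.082 0.425
  outer loop
   vertex 4.4 3.0 3.3
   vertex 4.1 0.6 4.4
   vertex 5.0 2.1 2.2
  endloop
 endfacet
 facet normal 0.910 0.366 0.197
  outer loop
   vertex 4.4 3.0 3.3
   vertex 5.0 2.1 2.2
   vertex 4.2 4.9 0.7
  endloop
 endfacet
 facet normal 0.206 0.439 0.874
  outer loop
   vertex 3.5 3.9 3.1
   vertex 0.3 5.0 3.3
   vertex 3.1 1.5 4.4
  endloop
 endfacet
 facet normal 0.238 0.432 0.870
  outer loop
   vertex 3.5 3.9 3.1
   vertex 3.1 1.5 4.4
   vertex 4.4 3.0 3.3
  endloop
 endfacet
 facet normal 0.316 0.839 0.442
  outer loop
   vertex 3.5 3.9 3.1
   vertex 4.2 4.9 0.7
   vertex 0.3 5.0 3.3
  endloop
 endfacet
 facet normal 0.579 0.679 0.452
  outer loop
   vertex 3.5 3.9 3.1
   vertex 4.4 3.0 3.3
   vertex 4.2 4.9 0.7
  endloop
 endfacet
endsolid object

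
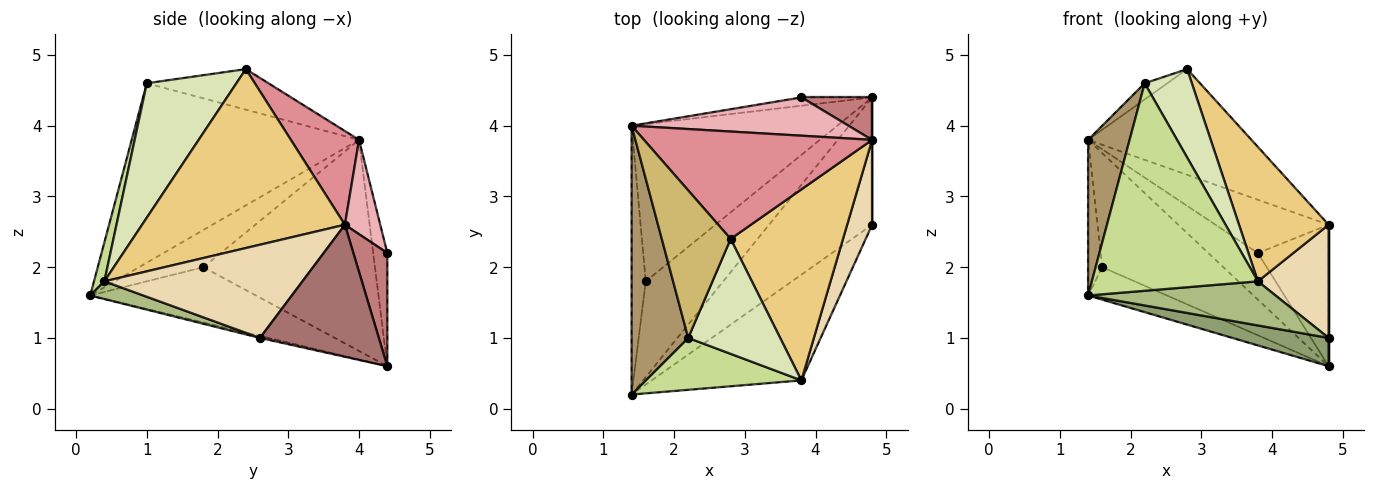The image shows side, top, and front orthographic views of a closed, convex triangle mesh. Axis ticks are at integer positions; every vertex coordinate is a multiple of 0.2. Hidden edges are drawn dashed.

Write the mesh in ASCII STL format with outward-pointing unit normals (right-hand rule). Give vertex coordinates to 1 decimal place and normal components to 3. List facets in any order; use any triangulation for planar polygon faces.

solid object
 facet normal -0.560 0.266 -0.785
  outer loop
   vertex 1.6 1.8 2.0
   vertex 4.8 4.4 0.6
   vertex 1.4 0.2 1.6
  endloop
 endfacet
 facet normal -0.916 0.201 -0.348
  outer loop
   vertex 1.6 1.8 2.0
   vertex 1.4 0.2 1.6
   vertex 1.4 4.0 3.8
  endloop
 endfacet
 facet normal -0.639 0.451 -0.623
  outer loop
   vertex 1.6 1.8 2.0
   vertex 1.4 4.0 3.8
   vertex 4.8 4.4 0.6
  endloop
 endfacet
 facet normal -0.271 0.948 -0.169
  outer loop
   vertex 3.8 4.4 2.2
   vertex 4.8 4.4 0.6
   vertex 1.4 4.0 3.8
  endloop
 endfacet
 facet normal -0.019 -0.217 -0.976
  outer loop
   vertex 4.8 2.6 1.0
   vertex 1.4 0.2 1.6
   vertex 4.8 4.4 0.6
  endloop
 endfacet
 facet normal 0.108 -0.383 -0.917
  outer loop
   vertex 4.8 2.6 1.0
   vertex 3.8 0.4 1.8
   vertex 1.4 0.2 1.6
  endloop
 endfacet
 facet normal 0.061 -0.968 0.242
  outer loop
   vertex 2.2 1.0 4.6
   vertex 1.4 0.2 1.6
   vertex 3.8 0.4 1.8
  endloop
 endfacet
 facet normal 0.757 -0.398 0.518
  outer loop
   vertex 2.2 1.0 4.6
   vertex 3.8 0.4 1.8
   vertex 2.8 2.4 4.8
  endloop
 endfacet
 facet normal -0.940 -0.172 0.296
  outer loop
   vertex 2.2 1.0 4.6
   vertex 1.4 4.0 3.8
   vertex 1.4 0.2 1.6
  endloop
 endfacet
 facet normal -0.505 0.094 0.858
  outer loop
   vertex 2.2 1.0 4.6
   vertex 2.8 2.4 4.8
   vertex 1.4 4.0 3.8
  endloop
 endfacet
 facet normal 0.793 -0.350 0.498
  outer loop
   vertex 4.8 3.8 2.6
   vertex 2.8 2.4 4.8
   vertex 3.8 0.4 1.8
  endloop
 endfacet
 facet normal 0.913 -0.326 0.245
  outer loop
   vertex 4.8 3.8 2.6
   vertex 3.8 0.4 1.8
   vertex 4.8 2.6 1.0
  endloop
 endfacet
 facet normal 1.000 0.000 0.000
  outer loop
   vertex 4.8 3.8 2.6
   vertex 4.8 2.6 1.0
   vertex 4.8 4.4 0.6
  endloop
 endfacet
 facet normal 0.418 0.870 0.261
  outer loop
   vertex 4.8 3.8 2.6
   vertex 4.8 4.4 0.6
   vertex 3.8 4.4 2.2
  endloop
 endfacet
 facet normal 0.281 0.673 0.684
  outer loop
   vertex 4.8 3.8 2.6
   vertex 1.4 4.0 3.8
   vertex 2.8 2.4 4.8
  endloop
 endfacet
 facet normal 0.246 0.787 0.566
  outer loop
   vertex 4.8 3.8 2.6
   vertex 3.8 4.4 2.2
   vertex 1.4 4.0 3.8
  endloop
 endfacet
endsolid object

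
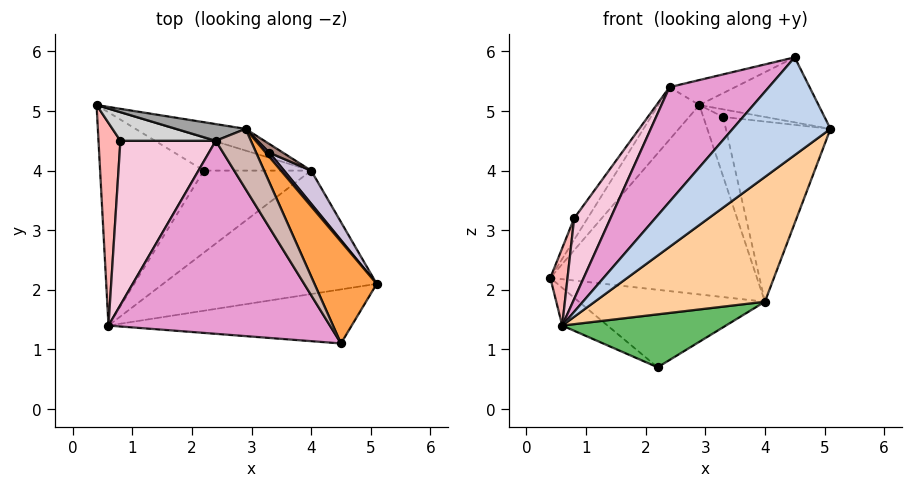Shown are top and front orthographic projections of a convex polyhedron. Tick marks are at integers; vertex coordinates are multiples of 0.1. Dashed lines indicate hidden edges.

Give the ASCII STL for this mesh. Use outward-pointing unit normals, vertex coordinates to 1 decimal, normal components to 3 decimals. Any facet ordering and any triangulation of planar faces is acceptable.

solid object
 facet normal -0.581 0.142 -0.801
  outer loop
   vertex 0.6 1.4 1.4
   vertex 0.4 5.1 2.2
   vertex 2.2 4.0 0.7
  endloop
 endfacet
 facet normal 0.441 -0.786 -0.434
  outer loop
   vertex 0.6 1.4 1.4
   vertex 5.1 2.1 4.7
   vertex 4.5 1.1 5.9
  endloop
 endfacet
 facet normal 0.619 0.422 0.662
  outer loop
   vertex 2.9 4.7 5.1
   vertex 4.5 1.1 5.9
   vertex 5.1 2.1 4.7
  endloop
 endfacet
 facet normal 0.531 -0.602 -0.596
  outer loop
   vertex 4.0 4.0 1.8
   vertex 5.1 2.1 4.7
   vertex 0.6 1.4 1.4
  endloop
 endfacet
 facet normal 0.457 -0.482 -0.747
  outer loop
   vertex 4.0 4.0 1.8
   vertex 0.6 1.4 1.4
   vertex 2.2 4.0 0.7
  endloop
 endfacet
 facet normal 0.232 0.896 -0.379
  outer loop
   vertex 4.0 4.0 1.8
   vertex 2.2 4.0 0.7
   vertex 0.4 5.1 2.2
  endloop
 endfacet
 facet normal 0.279 0.954 -0.109
  outer loop
   vertex 4.0 4.0 1.8
   vertex 0.4 5.1 2.2
   vertex 2.9 4.7 5.1
  endloop
 endfacet
 facet normal -0.944 -0.117 0.307
  outer loop
   vertex 0.8 4.5 3.2
   vertex 0.4 5.1 2.2
   vertex 0.6 1.4 1.4
  endloop
 endfacet
 facet normal 0.745 0.579 0.331
  outer loop
   vertex 3.3 4.3 4.9
   vertex 2.9 4.7 5.1
   vertex 5.1 2.1 4.7
  endloop
 endfacet
 facet normal 0.774 0.623 0.114
  outer loop
   vertex 3.3 4.3 4.9
   vertex 5.1 2.1 4.7
   vertex 4.0 4.0 1.8
  endloop
 endfacet
 facet normal 0.728 0.679 0.099
  outer loop
   vertex 3.3 4.3 4.9
   vertex 4.0 4.0 1.8
   vertex 2.9 4.7 5.1
  endloop
 endfacet
 facet normal 0.372 0.356 0.857
  outer loop
   vertex 2.4 4.5 5.4
   vertex 4.5 1.1 5.9
   vertex 2.9 4.7 5.1
  endloop
 endfacet
 facet normal -0.718 -0.355 0.599
  outer loop
   vertex 2.4 4.5 5.4
   vertex 0.6 1.4 1.4
   vertex 4.5 1.1 5.9
  endloop
 endfacet
 facet normal -0.777 -0.278 0.565
  outer loop
   vertex 2.4 4.5 5.4
   vertex 0.8 4.5 3.2
   vertex 0.6 1.4 1.4
  endloop
 endfacet
 facet normal -0.195 0.935 0.297
  outer loop
   vertex 2.4 4.5 5.4
   vertex 2.9 4.7 5.1
   vertex 0.4 5.1 2.2
  endloop
 endfacet
 facet normal -0.740 0.404 0.538
  outer loop
   vertex 2.4 4.5 5.4
   vertex 0.4 5.1 2.2
   vertex 0.8 4.5 3.2
  endloop
 endfacet
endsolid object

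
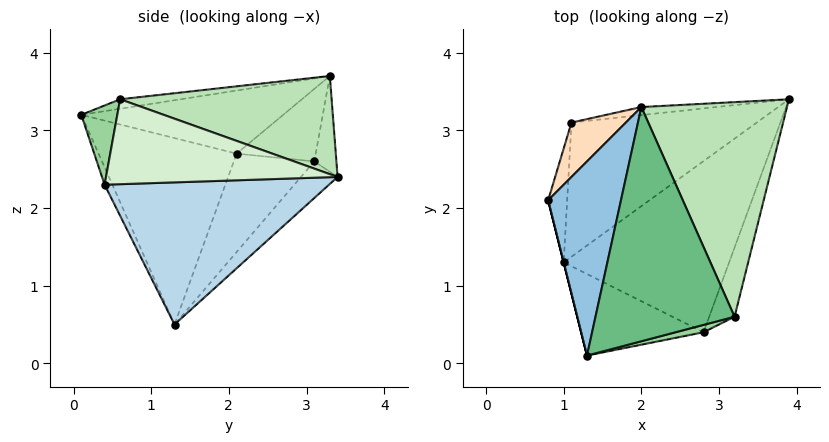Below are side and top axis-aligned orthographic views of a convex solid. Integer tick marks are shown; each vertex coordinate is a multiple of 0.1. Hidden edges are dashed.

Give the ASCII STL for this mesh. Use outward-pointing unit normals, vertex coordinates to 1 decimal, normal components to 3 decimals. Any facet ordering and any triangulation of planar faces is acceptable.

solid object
 facet normal -0.970 -0.243 0.000
  outer loop
   vertex 1.0 1.3 0.5
   vertex 1.3 0.1 3.2
   vertex 0.8 2.1 2.7
  endloop
 endfacet
 facet normal -0.655 0.025 0.755
  outer loop
   vertex 2.0 3.3 3.7
   vertex 0.8 2.1 2.7
   vertex 1.3 0.1 3.2
  endloop
 endfacet
 facet normal 0.637 -0.209 -0.742
  outer loop
   vertex 2.8 0.4 2.3
   vertex 1.0 1.3 0.5
   vertex 3.9 3.4 2.4
  endloop
 endfacet
 facet normal -0.057 -0.915 -0.400
  outer loop
   vertex 2.8 0.4 2.3
   vertex 1.3 0.1 3.2
   vertex 1.0 1.3 0.5
  endloop
 endfacet
 facet normal -0.127 0.756 -0.642
  outer loop
   vertex 1.1 3.1 2.6
   vertex 3.9 3.4 2.4
   vertex 1.0 1.3 0.5
  endloop
 endfacet
 facet normal -0.112 0.990 -0.088
  outer loop
   vertex 1.1 3.1 2.6
   vertex 2.0 3.3 3.7
   vertex 3.9 3.4 2.4
  endloop
 endfacet
 facet normal -0.947 0.266 -0.183
  outer loop
   vertex 1.1 3.1 2.6
   vertex 1.0 1.3 0.5
   vertex 0.8 2.1 2.7
  endloop
 endfacet
 facet normal -0.766 0.287 0.575
  outer loop
   vertex 1.1 3.1 2.6
   vertex 0.8 2.1 2.7
   vertex 2.0 3.3 3.7
  endloop
 endfacet
 facet normal -0.067 -0.140 0.988
  outer loop
   vertex 3.2 0.6 3.4
   vertex 2.0 3.3 3.7
   vertex 1.3 0.1 3.2
  endloop
 endfacet
 facet normal 0.245 -0.966 0.086
  outer loop
   vertex 3.2 0.6 3.4
   vertex 1.3 0.1 3.2
   vertex 2.8 0.4 2.3
  endloop
 endfacet
 facet normal 0.552 0.154 0.819
  outer loop
   vertex 3.2 0.6 3.4
   vertex 3.9 3.4 2.4
   vertex 2.0 3.3 3.7
  endloop
 endfacet
 facet normal 0.907 -0.323 -0.271
  outer loop
   vertex 3.2 0.6 3.4
   vertex 2.8 0.4 2.3
   vertex 3.9 3.4 2.4
  endloop
 endfacet
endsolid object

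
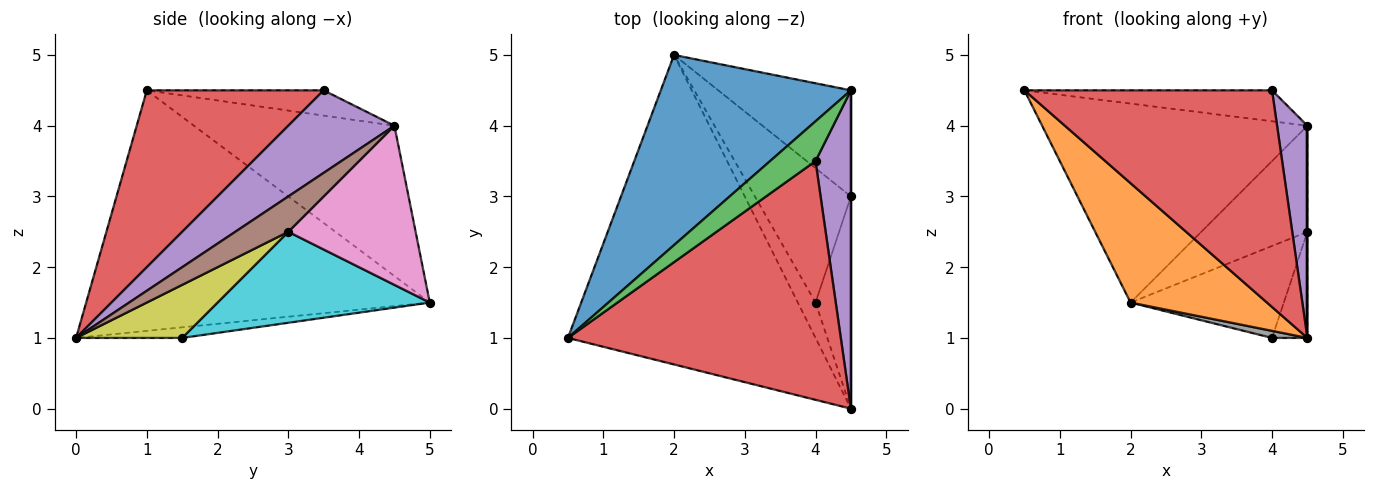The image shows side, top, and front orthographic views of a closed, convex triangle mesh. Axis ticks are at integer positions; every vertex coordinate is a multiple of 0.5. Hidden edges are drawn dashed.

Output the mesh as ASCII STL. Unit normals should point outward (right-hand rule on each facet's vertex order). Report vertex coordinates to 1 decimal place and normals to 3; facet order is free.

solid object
 facet normal -0.479 0.634 0.606
  outer loop
   vertex 2.0 5.0 1.5
   vertex 0.5 1.0 4.5
   vertex 4.5 4.5 4.0
  endloop
 endfacet
 facet normal -0.672 -0.267 -0.691
  outer loop
   vertex 2.0 5.0 1.5
   vertex 4.5 0.0 1.0
   vertex 0.5 1.0 4.5
  endloop
 endfacet
 facet normal -0.402 0.562 0.723
  outer loop
   vertex 4.0 3.5 4.5
   vertex 4.5 4.5 4.0
   vertex 0.5 1.0 4.5
  endloop
 endfacet
 facet normal 0.433 -0.606 0.668
  outer loop
   vertex 4.0 3.5 4.5
   vertex 0.5 1.0 4.5
   vertex 4.5 0.0 1.0
  endloop
 endfacet
 facet normal 0.889 -0.254 0.381
  outer loop
   vertex 4.0 3.5 4.5
   vertex 4.5 0.0 1.0
   vertex 4.5 4.5 4.0
  endloop
 endfacet
 facet normal 1.000 0.000 0.000
  outer loop
   vertex 4.5 3.0 2.5
   vertex 4.5 4.5 4.0
   vertex 4.5 0.0 1.0
  endloop
 endfacet
 facet normal 0.647 0.539 -0.539
  outer loop
   vertex 4.5 3.0 2.5
   vertex 2.0 5.0 1.5
   vertex 4.5 4.5 4.0
  endloop
 endfacet
 facet normal -0.507 -0.169 -0.845
  outer loop
   vertex 4.0 1.5 1.0
   vertex 4.5 0.0 1.0
   vertex 2.0 5.0 1.5
  endloop
 endfacet
 facet normal 0.802 0.267 -0.535
  outer loop
   vertex 4.0 1.5 1.0
   vertex 4.5 3.0 2.5
   vertex 4.5 0.0 1.0
  endloop
 endfacet
 facet normal 0.616 0.445 -0.650
  outer loop
   vertex 4.0 1.5 1.0
   vertex 2.0 5.0 1.5
   vertex 4.5 3.0 2.5
  endloop
 endfacet
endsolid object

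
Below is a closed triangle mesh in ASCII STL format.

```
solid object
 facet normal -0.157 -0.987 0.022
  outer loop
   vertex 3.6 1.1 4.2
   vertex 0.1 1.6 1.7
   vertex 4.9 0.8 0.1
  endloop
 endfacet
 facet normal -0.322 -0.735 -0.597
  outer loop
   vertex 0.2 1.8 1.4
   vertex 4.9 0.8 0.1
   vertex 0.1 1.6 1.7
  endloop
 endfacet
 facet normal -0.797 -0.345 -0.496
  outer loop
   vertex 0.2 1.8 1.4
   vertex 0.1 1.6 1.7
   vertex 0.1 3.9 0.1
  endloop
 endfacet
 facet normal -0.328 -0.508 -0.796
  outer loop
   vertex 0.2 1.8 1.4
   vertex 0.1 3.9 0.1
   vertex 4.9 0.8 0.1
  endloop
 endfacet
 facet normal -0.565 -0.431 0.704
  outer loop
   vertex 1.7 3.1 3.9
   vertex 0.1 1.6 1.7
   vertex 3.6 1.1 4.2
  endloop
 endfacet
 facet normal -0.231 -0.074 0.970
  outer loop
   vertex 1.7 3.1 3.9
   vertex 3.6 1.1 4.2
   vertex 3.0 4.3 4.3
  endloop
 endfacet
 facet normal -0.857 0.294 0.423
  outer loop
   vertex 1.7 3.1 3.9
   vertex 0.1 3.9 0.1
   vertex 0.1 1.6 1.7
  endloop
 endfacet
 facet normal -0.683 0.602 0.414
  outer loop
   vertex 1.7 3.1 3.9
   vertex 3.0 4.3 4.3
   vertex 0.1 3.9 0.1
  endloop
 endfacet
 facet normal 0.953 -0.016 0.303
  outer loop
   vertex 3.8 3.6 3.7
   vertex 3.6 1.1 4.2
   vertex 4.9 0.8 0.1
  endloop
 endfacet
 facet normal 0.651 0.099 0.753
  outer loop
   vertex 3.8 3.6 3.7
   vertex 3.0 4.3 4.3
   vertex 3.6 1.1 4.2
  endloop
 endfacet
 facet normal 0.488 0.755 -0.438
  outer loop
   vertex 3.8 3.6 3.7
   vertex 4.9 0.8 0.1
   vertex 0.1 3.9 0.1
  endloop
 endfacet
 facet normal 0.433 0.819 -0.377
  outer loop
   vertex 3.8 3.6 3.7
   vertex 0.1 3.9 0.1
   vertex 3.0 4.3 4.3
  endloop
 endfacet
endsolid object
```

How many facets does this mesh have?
12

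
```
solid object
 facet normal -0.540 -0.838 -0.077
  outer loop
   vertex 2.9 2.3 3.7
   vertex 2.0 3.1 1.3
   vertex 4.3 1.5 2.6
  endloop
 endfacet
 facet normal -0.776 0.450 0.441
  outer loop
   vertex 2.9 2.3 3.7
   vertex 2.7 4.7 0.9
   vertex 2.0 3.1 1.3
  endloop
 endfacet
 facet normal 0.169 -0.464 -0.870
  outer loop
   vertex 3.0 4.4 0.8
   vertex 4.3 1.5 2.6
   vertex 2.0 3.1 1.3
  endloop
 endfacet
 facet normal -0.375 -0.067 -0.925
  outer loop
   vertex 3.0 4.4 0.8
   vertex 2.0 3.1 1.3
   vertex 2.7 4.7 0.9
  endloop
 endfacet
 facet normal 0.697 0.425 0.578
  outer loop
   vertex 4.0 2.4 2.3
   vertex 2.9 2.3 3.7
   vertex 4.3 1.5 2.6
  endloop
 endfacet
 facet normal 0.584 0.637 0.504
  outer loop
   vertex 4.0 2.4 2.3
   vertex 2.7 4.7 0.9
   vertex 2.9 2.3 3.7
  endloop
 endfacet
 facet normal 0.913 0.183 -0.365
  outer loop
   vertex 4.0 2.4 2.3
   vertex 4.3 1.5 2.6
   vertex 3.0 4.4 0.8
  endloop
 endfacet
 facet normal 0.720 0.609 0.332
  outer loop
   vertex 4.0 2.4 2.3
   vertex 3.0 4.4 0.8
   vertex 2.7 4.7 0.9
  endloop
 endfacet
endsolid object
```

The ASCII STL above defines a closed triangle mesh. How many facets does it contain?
8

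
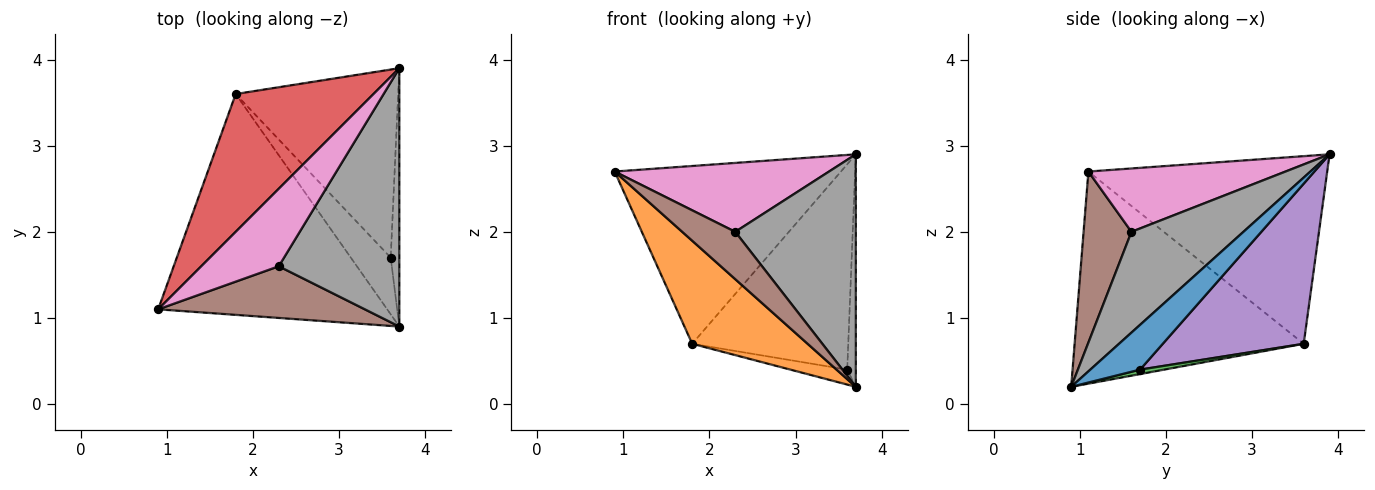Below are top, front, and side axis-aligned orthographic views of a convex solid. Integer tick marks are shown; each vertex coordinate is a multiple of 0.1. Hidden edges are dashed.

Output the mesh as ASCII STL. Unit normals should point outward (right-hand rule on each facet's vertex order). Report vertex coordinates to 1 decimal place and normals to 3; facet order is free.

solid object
 facet normal 0.968 0.168 -0.186
  outer loop
   vertex 3.6 1.7 0.4
   vertex 3.7 3.9 2.9
   vertex 3.7 0.9 0.2
  endloop
 endfacet
 facet normal -0.643 -0.324 -0.694
  outer loop
   vertex 1.8 3.6 0.7
   vertex 3.7 0.9 0.2
   vertex 0.9 1.1 2.7
  endloop
 endfacet
 facet normal 0.108 0.254 -0.961
  outer loop
   vertex 1.8 3.6 0.7
   vertex 3.6 1.7 0.4
   vertex 3.7 0.9 0.2
  endloop
 endfacet
 facet normal -0.641 0.607 0.470
  outer loop
   vertex 1.8 3.6 0.7
   vertex 0.9 1.1 2.7
   vertex 3.7 3.9 2.9
  endloop
 endfacet
 facet normal 0.554 0.614 -0.562
  outer loop
   vertex 1.8 3.6 0.7
   vertex 3.7 3.9 2.9
   vertex 3.6 1.7 0.4
  endloop
 endfacet
 facet normal 0.521 -0.577 0.629
  outer loop
   vertex 2.3 1.6 2.0
   vertex 0.9 1.1 2.7
   vertex 3.7 0.9 0.2
  endloop
 endfacet
 facet normal 0.521 -0.567 0.638
  outer loop
   vertex 2.3 1.6 2.0
   vertex 3.7 3.9 2.9
   vertex 0.9 1.1 2.7
  endloop
 endfacet
 facet normal 0.528 -0.568 0.631
  outer loop
   vertex 2.3 1.6 2.0
   vertex 3.7 0.9 0.2
   vertex 3.7 3.9 2.9
  endloop
 endfacet
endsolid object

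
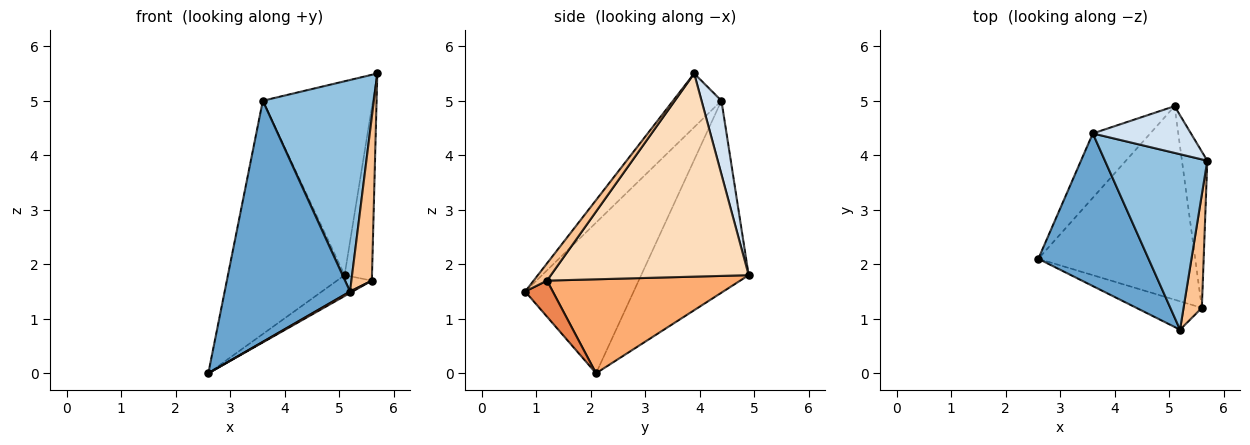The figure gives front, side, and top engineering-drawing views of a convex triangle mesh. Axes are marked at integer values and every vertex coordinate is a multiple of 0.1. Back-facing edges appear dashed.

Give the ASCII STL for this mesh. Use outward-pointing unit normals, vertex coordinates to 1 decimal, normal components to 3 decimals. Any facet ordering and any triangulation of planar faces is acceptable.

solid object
 facet normal -0.590 -0.682 0.432
  outer loop
   vertex 3.6 4.4 5.0
   vertex 2.6 2.1 0.0
   vertex 5.2 0.8 1.5
  endloop
 endfacet
 facet normal -0.318 -0.730 0.605
  outer loop
   vertex 3.6 4.4 5.0
   vertex 5.2 0.8 1.5
   vertex 5.7 3.9 5.5
  endloop
 endfacet
 facet normal -0.664 0.721 -0.199
  outer loop
   vertex 3.6 4.4 5.0
   vertex 5.1 4.9 1.8
   vertex 2.6 2.1 0.0
  endloop
 endfacet
 facet normal 0.173 0.958 0.231
  outer loop
   vertex 3.6 4.4 5.0
   vertex 5.7 3.9 5.5
   vertex 5.1 4.9 1.8
  endloop
 endfacet
 facet normal 0.482 -0.045 -0.875
  outer loop
   vertex 5.6 1.2 1.7
   vertex 5.2 0.8 1.5
   vertex 2.6 2.1 0.0
  endloop
 endfacet
 facet normal 0.512 0.092 -0.854
  outer loop
   vertex 5.6 1.2 1.7
   vertex 2.6 2.1 0.0
   vertex 5.1 4.9 1.8
  endloop
 endfacet
 facet normal 0.473 -0.724 0.502
  outer loop
   vertex 5.6 1.2 1.7
   vertex 5.7 3.9 5.5
   vertex 5.2 0.8 1.5
  endloop
 endfacet
 facet normal 0.983 0.136 -0.123
  outer loop
   vertex 5.6 1.2 1.7
   vertex 5.1 4.9 1.8
   vertex 5.7 3.9 5.5
  endloop
 endfacet
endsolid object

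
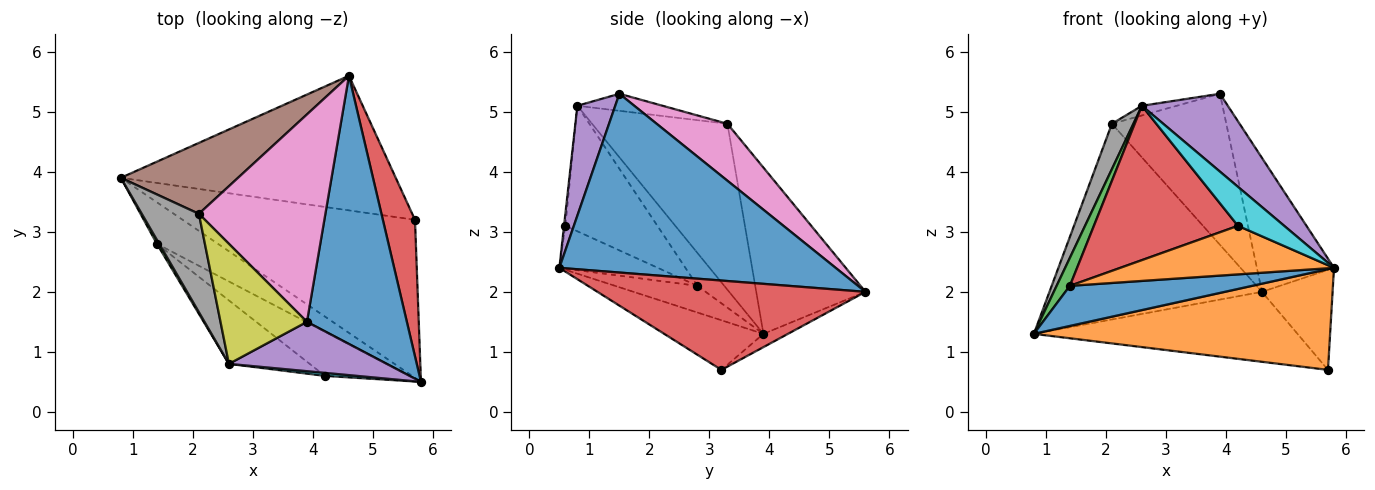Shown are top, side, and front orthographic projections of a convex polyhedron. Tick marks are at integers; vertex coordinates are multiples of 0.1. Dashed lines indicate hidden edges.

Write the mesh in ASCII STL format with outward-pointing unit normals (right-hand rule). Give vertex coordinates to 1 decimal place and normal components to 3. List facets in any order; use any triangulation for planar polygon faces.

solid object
 facet normal 0.848 0.237 0.474
  outer loop
   vertex 3.9 1.5 5.3
   vertex 5.8 0.5 2.4
   vertex 4.6 5.6 2.0
  endloop
 endfacet
 facet normal -0.177 -0.529 -0.830
  outer loop
   vertex 5.7 3.2 0.7
   vertex 5.8 0.5 2.4
   vertex 0.8 3.9 1.3
  endloop
 endfacet
 facet normal -0.043 0.461 -0.887
  outer loop
   vertex 5.7 3.2 0.7
   vertex 0.8 3.9 1.3
   vertex 4.6 5.6 2.0
  endloop
 endfacet
 facet normal 0.913 0.241 0.329
  outer loop
   vertex 5.7 3.2 0.7
   vertex 4.6 5.6 2.0
   vertex 5.8 0.5 2.4
  endloop
 endfacet
 facet normal 0.349 -0.792 0.502
  outer loop
   vertex 2.6 0.8 5.1
   vertex 5.8 0.5 2.4
   vertex 3.9 1.5 5.3
  endloop
 endfacet
 facet normal -0.435 0.846 0.307
  outer loop
   vertex 2.1 3.3 4.8
   vertex 4.6 5.6 2.0
   vertex 0.8 3.9 1.3
  endloop
 endfacet
 facet normal 0.342 0.553 0.760
  outer loop
   vertex 2.1 3.3 4.8
   vertex 3.9 1.5 5.3
   vertex 4.6 5.6 2.0
  endloop
 endfacet
 facet normal -0.935 -0.148 0.322
  outer loop
   vertex 2.1 3.3 4.8
   vertex 0.8 3.9 1.3
   vertex 2.6 0.8 5.1
  endloop
 endfacet
 facet normal -0.193 0.079 0.978
  outer loop
   vertex 2.1 3.3 4.8
   vertex 2.6 0.8 5.1
   vertex 3.9 1.5 5.3
  endloop
 endfacet
 facet normal -0.029 -0.997 0.077
  outer loop
   vertex 4.2 0.6 3.1
   vertex 5.8 0.5 2.4
   vertex 2.6 0.8 5.1
  endloop
 endfacet
 facet normal -0.300 -0.663 -0.686
  outer loop
   vertex 1.4 2.8 2.1
   vertex 0.8 3.9 1.3
   vertex 5.8 0.5 2.4
  endloop
 endfacet
 facet normal -0.322 -0.700 -0.637
  outer loop
   vertex 1.4 2.8 2.1
   vertex 5.8 0.5 2.4
   vertex 4.2 0.6 3.1
  endloop
 endfacet
 facet normal -0.895 -0.442 0.063
  outer loop
   vertex 1.4 2.8 2.1
   vertex 2.6 0.8 5.1
   vertex 0.8 3.9 1.3
  endloop
 endfacet
 facet normal -0.509 -0.796 -0.327
  outer loop
   vertex 1.4 2.8 2.1
   vertex 4.2 0.6 3.1
   vertex 2.6 0.8 5.1
  endloop
 endfacet
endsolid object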